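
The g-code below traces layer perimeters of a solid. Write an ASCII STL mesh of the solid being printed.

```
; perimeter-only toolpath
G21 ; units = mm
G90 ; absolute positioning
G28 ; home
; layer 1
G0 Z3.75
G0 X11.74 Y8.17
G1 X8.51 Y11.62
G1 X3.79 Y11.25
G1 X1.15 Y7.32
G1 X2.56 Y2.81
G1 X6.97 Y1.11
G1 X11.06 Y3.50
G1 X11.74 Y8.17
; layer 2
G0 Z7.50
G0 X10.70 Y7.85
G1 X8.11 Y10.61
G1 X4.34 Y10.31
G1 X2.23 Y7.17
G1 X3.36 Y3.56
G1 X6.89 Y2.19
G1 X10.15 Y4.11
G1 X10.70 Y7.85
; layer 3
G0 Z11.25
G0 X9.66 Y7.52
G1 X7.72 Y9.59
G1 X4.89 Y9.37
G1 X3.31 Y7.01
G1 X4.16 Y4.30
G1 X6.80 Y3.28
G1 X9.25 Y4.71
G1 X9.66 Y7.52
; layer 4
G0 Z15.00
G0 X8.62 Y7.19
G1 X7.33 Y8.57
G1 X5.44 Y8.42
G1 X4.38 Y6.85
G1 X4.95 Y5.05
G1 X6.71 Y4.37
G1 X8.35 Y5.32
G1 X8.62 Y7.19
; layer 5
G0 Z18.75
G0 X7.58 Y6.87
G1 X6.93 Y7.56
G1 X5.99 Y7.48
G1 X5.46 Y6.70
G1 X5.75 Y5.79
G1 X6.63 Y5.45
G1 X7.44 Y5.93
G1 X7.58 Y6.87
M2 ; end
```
solid part
  facet normal 0.0000 0.0000 -1.0000
    outer loop
      vertex 3.24 12.19 0.00
      vertex 8.90 12.64 0.00
      vertex 12.78 8.50 0.00
    endloop
  endfacet
  facet normal 0.0000 0.0000 -1.0000
    outer loop
      vertex 0.07 7.48 0.00
      vertex 3.24 12.19 0.00
      vertex 12.78 8.50 0.00
    endloop
  endfacet
  facet normal 0.0000 0.0000 -1.0000
    outer loop
      vertex 1.77 2.07 0.00
      vertex 0.07 7.48 0.00
      vertex 12.78 8.50 0.00
    endloop
  endfacet
  facet normal 0.0000 0.0000 -1.0000
    outer loop
      vertex 7.06 0.02 0.00
      vertex 1.77 2.07 0.00
      vertex 12.78 8.50 0.00
    endloop
  endfacet
  facet normal 0.0000 0.0000 -1.0000
    outer loop
      vertex 11.96 2.89 0.00
      vertex 7.06 0.02 0.00
      vertex 12.78 8.50 0.00
    endloop
  endfacet
  facet normal 0.7058 0.6615 0.2534
    outer loop
      vertex 12.78 8.50 0.00
      vertex 8.90 12.64 0.00
      vertex 6.54 6.54 22.50
    endloop
  endfacet
  facet normal -0.0767 0.9643 0.2534
    outer loop
      vertex 8.90 12.64 0.00
      vertex 3.24 12.19 0.00
      vertex 6.54 6.54 22.50
    endloop
  endfacet
  facet normal -0.8025 0.5401 0.2533
    outer loop
      vertex 3.24 12.19 0.00
      vertex 0.07 7.48 0.00
      vertex 6.54 6.54 22.50
    endloop
  endfacet
  facet normal -0.9229 -0.2900 0.2533
    outer loop
      vertex 0.07 7.48 0.00
      vertex 1.77 2.07 0.00
      vertex 6.54 6.54 22.50
    endloop
  endfacet
  facet normal -0.3496 -0.9020 0.2533
    outer loop
      vertex 1.77 2.07 0.00
      vertex 7.06 0.02 0.00
      vertex 6.54 6.54 22.50
    endloop
  endfacet
  facet normal 0.4889 -0.8348 0.2532
    outer loop
      vertex 7.06 0.02 0.00
      vertex 11.96 2.89 0.00
      vertex 6.54 6.54 22.50
    endloop
  endfacet
  facet normal 0.9572 -0.1399 0.2533
    outer loop
      vertex 11.96 2.89 0.00
      vertex 12.78 8.50 0.00
      vertex 6.54 6.54 22.50
    endloop
  endfacet
endsolid part

The G0 Z moves step by Δz≈3.75 mm. The G1 loops shrink linearly with z, so the solid tapers from its base footprint up to z≈22.5. Closing with a flat bottom cap and the tapered top and triangulating gives 12 facets — a regular 7-sided pyramid, base circumscribed radius ≈ 6.54 mm, apex at z ≈ 22.5 mm.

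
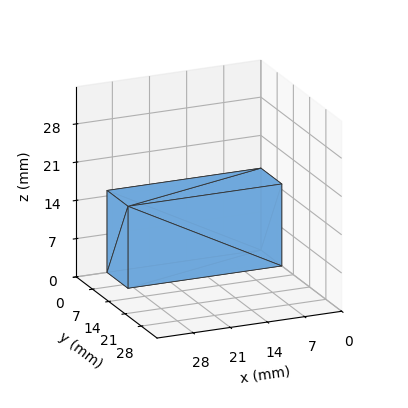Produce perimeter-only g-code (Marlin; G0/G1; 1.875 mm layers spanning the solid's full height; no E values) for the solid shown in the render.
Reading the render: the shape is a rectangular box, roughly 29 × 9 mm footprint and 15 mm tall (dimensions read to the nearest mm from the axis ticks). For the g-code, the solid's height is divided into equal slices at the stated Δz and each level perimeter traced with G1 moves after a G0 lift.

; perimeter-only toolpath
G21 ; units = mm
G90 ; absolute positioning
G28 ; home
; layer 1
G0 Z1.875
G0 X0.000 Y0.000
G1 X29.000 Y0.000
G1 X29.000 Y9.000
G1 X0.000 Y9.000
G1 X0.000 Y0.000
; layer 2
G0 Z3.750
G0 X0.000 Y0.000
G1 X29.000 Y0.000
G1 X29.000 Y9.000
G1 X0.000 Y9.000
G1 X0.000 Y0.000
; layer 3
G0 Z5.625
G0 X0.000 Y0.000
G1 X29.000 Y0.000
G1 X29.000 Y9.000
G1 X0.000 Y9.000
G1 X0.000 Y0.000
; layer 4
G0 Z7.500
G0 X0.000 Y0.000
G1 X29.000 Y0.000
G1 X29.000 Y9.000
G1 X0.000 Y9.000
G1 X0.000 Y0.000
; layer 5
G0 Z9.375
G0 X0.000 Y0.000
G1 X29.000 Y0.000
G1 X29.000 Y9.000
G1 X0.000 Y9.000
G1 X0.000 Y0.000
; layer 6
G0 Z11.250
G0 X0.000 Y0.000
G1 X29.000 Y0.000
G1 X29.000 Y9.000
G1 X0.000 Y9.000
G1 X0.000 Y0.000
; layer 7
G0 Z13.125
G0 X0.000 Y0.000
G1 X29.000 Y0.000
G1 X29.000 Y9.000
G1 X0.000 Y9.000
G1 X0.000 Y0.000
; layer 8
G0 Z15.000
G0 X0.000 Y0.000
G1 X29.000 Y0.000
G1 X29.000 Y9.000
G1 X0.000 Y9.000
G1 X0.000 Y0.000
M2 ; end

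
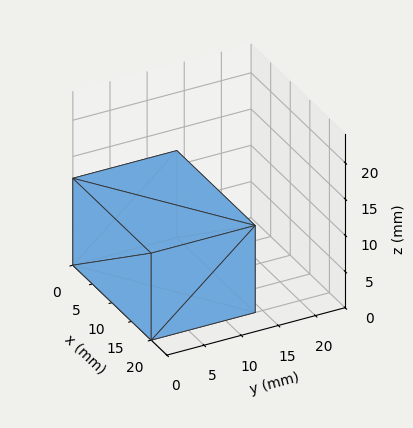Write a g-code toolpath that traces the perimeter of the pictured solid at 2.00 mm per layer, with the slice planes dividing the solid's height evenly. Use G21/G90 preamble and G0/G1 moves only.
Reading the render: the shape is a rectangular box, roughly 20 × 14 mm footprint and 12 mm tall (dimensions read to the nearest mm from the axis ticks). For the g-code, the solid's height is divided into equal slices at the stated Δz and each level perimeter traced with G1 moves after a G0 lift.

; perimeter-only toolpath
G21 ; units = mm
G90 ; absolute positioning
G28 ; home
; layer 1
G0 Z2.00
G0 X0.00 Y0.00
G1 X20.00 Y0.00
G1 X20.00 Y14.00
G1 X0.00 Y14.00
G1 X0.00 Y0.00
; layer 2
G0 Z4.00
G0 X0.00 Y0.00
G1 X20.00 Y0.00
G1 X20.00 Y14.00
G1 X0.00 Y14.00
G1 X0.00 Y0.00
; layer 3
G0 Z6.00
G0 X0.00 Y0.00
G1 X20.00 Y0.00
G1 X20.00 Y14.00
G1 X0.00 Y14.00
G1 X0.00 Y0.00
; layer 4
G0 Z8.00
G0 X0.00 Y0.00
G1 X20.00 Y0.00
G1 X20.00 Y14.00
G1 X0.00 Y14.00
G1 X0.00 Y0.00
; layer 5
G0 Z10.00
G0 X0.00 Y0.00
G1 X20.00 Y0.00
G1 X20.00 Y14.00
G1 X0.00 Y14.00
G1 X0.00 Y0.00
; layer 6
G0 Z12.00
G0 X0.00 Y0.00
G1 X20.00 Y0.00
G1 X20.00 Y14.00
G1 X0.00 Y14.00
G1 X0.00 Y0.00
M2 ; end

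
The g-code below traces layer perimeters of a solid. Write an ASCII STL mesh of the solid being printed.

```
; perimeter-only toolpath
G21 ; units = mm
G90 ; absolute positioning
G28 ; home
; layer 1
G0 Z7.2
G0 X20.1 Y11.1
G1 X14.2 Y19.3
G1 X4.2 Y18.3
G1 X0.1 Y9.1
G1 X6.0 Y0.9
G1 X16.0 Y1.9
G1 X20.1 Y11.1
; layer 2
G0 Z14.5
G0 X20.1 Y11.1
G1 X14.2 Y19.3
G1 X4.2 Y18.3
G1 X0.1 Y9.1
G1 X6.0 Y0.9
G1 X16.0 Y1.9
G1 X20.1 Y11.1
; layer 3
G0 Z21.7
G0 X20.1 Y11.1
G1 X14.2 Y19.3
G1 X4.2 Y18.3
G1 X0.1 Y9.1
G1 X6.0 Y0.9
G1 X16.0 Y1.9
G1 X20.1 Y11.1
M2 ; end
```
solid part
  facet normal 0.0000 0.0000 -1.0000
    outer loop
      vertex 4.2 18.3 0.0
      vertex 14.2 19.3 0.0
      vertex 20.1 11.1 0.0
    endloop
  endfacet
  facet normal 0.0000 0.0000 -1.0000
    outer loop
      vertex 0.1 9.1 0.0
      vertex 4.2 18.3 0.0
      vertex 20.1 11.1 0.0
    endloop
  endfacet
  facet normal 0.0000 0.0000 -1.0000
    outer loop
      vertex 6.0 0.9 0.0
      vertex 0.1 9.1 0.0
      vertex 20.1 11.1 0.0
    endloop
  endfacet
  facet normal 0.0000 0.0000 -1.0000
    outer loop
      vertex 16.0 1.9 0.0
      vertex 6.0 0.9 0.0
      vertex 20.1 11.1 0.0
    endloop
  endfacet
  facet normal 0.0000 0.0000 1.0000
    outer loop
      vertex 20.1 11.1 21.7
      vertex 14.2 19.3 21.7
      vertex 4.2 18.3 21.7
    endloop
  endfacet
  facet normal 0.0000 0.0000 1.0000
    outer loop
      vertex 20.1 11.1 21.7
      vertex 4.2 18.3 21.7
      vertex 0.1 9.1 21.7
    endloop
  endfacet
  facet normal 0.0000 0.0000 1.0000
    outer loop
      vertex 20.1 11.1 21.7
      vertex 0.1 9.1 21.7
      vertex 6.0 0.9 21.7
    endloop
  endfacet
  facet normal 0.0000 0.0000 1.0000
    outer loop
      vertex 20.1 11.1 21.7
      vertex 6.0 0.9 21.7
      vertex 16.0 1.9 21.7
    endloop
  endfacet
  facet normal 0.8117 0.5840 0.0000
    outer loop
      vertex 20.1 11.1 0.0
      vertex 14.2 19.3 0.0
      vertex 14.2 19.3 21.7
    endloop
  endfacet
  facet normal 0.8117 0.5840 0.0000
    outer loop
      vertex 20.1 11.1 0.0
      vertex 14.2 19.3 21.7
      vertex 20.1 11.1 21.7
    endloop
  endfacet
  facet normal -0.0995 0.9950 0.0000
    outer loop
      vertex 14.2 19.3 0.0
      vertex 4.2 18.3 0.0
      vertex 4.2 18.3 21.7
    endloop
  endfacet
  facet normal -0.0995 0.9950 0.0000
    outer loop
      vertex 14.2 19.3 0.0
      vertex 4.2 18.3 21.7
      vertex 14.2 19.3 21.7
    endloop
  endfacet
  facet normal -0.9134 0.4071 0.0000
    outer loop
      vertex 4.2 18.3 0.0
      vertex 0.1 9.1 0.0
      vertex 0.1 9.1 21.7
    endloop
  endfacet
  facet normal -0.9134 0.4071 0.0000
    outer loop
      vertex 4.2 18.3 0.0
      vertex 0.1 9.1 21.7
      vertex 4.2 18.3 21.7
    endloop
  endfacet
  facet normal -0.8117 -0.5840 0.0000
    outer loop
      vertex 0.1 9.1 0.0
      vertex 6.0 0.9 0.0
      vertex 6.0 0.9 21.7
    endloop
  endfacet
  facet normal -0.8117 -0.5840 0.0000
    outer loop
      vertex 0.1 9.1 0.0
      vertex 6.0 0.9 21.7
      vertex 0.1 9.1 21.7
    endloop
  endfacet
  facet normal 0.0995 -0.9950 0.0000
    outer loop
      vertex 6.0 0.9 0.0
      vertex 16.0 1.9 0.0
      vertex 16.0 1.9 21.7
    endloop
  endfacet
  facet normal 0.0995 -0.9950 0.0000
    outer loop
      vertex 6.0 0.9 0.0
      vertex 16.0 1.9 21.7
      vertex 6.0 0.9 21.7
    endloop
  endfacet
  facet normal 0.9134 -0.4071 0.0000
    outer loop
      vertex 16.0 1.9 0.0
      vertex 20.1 11.1 0.0
      vertex 20.1 11.1 21.7
    endloop
  endfacet
  facet normal 0.9134 -0.4071 0.0000
    outer loop
      vertex 16.0 1.9 0.0
      vertex 20.1 11.1 21.7
      vertex 16.0 1.9 21.7
    endloop
  endfacet
endsolid part

The G0 Z moves step by Δz≈7.2 mm. Every layer's G1 loop is the same polygon, so the solid is a straight extrusion of it from z=0 to z≈21.7. Closing with flat bottom and top caps and triangulating gives 20 facets — a regular 6-sided prism (a cylinder approximated with 6 flat sides), circumscribed radius ≈ 10.1 mm, height ≈ 21.7 mm.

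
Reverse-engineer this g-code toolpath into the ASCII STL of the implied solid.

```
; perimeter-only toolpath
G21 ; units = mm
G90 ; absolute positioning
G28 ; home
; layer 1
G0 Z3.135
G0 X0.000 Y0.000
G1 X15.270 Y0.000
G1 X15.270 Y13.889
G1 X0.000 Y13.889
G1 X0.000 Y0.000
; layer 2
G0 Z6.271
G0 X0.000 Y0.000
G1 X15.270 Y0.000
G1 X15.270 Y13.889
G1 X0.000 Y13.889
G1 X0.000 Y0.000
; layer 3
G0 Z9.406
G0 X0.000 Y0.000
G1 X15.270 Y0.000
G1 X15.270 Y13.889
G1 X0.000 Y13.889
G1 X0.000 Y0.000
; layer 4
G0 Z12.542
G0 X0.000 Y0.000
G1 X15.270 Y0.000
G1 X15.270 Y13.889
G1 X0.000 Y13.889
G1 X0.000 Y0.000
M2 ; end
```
solid part
  facet normal 0.0000 0.0000 -1.0000
    outer loop
      vertex 15.270 13.889 0.000
      vertex 15.270 0.000 0.000
      vertex 0.000 0.000 0.000
    endloop
  endfacet
  facet normal 0.0000 0.0000 -1.0000
    outer loop
      vertex 0.000 13.889 0.000
      vertex 15.270 13.889 0.000
      vertex 0.000 0.000 0.000
    endloop
  endfacet
  facet normal 0.0000 0.0000 1.0000
    outer loop
      vertex 0.000 0.000 12.542
      vertex 15.270 0.000 12.542
      vertex 15.270 13.889 12.542
    endloop
  endfacet
  facet normal 0.0000 0.0000 1.0000
    outer loop
      vertex 0.000 0.000 12.542
      vertex 15.270 13.889 12.542
      vertex 0.000 13.889 12.542
    endloop
  endfacet
  facet normal 0.0000 -1.0000 0.0000
    outer loop
      vertex 0.000 0.000 0.000
      vertex 15.270 0.000 0.000
      vertex 15.270 0.000 12.542
    endloop
  endfacet
  facet normal 0.0000 -1.0000 0.0000
    outer loop
      vertex 0.000 0.000 0.000
      vertex 15.270 0.000 12.542
      vertex 0.000 0.000 12.542
    endloop
  endfacet
  facet normal 0.0000 1.0000 0.0000
    outer loop
      vertex 15.270 13.889 12.542
      vertex 15.270 13.889 0.000
      vertex 0.000 13.889 0.000
    endloop
  endfacet
  facet normal 0.0000 1.0000 0.0000
    outer loop
      vertex 0.000 13.889 12.542
      vertex 15.270 13.889 12.542
      vertex 0.000 13.889 0.000
    endloop
  endfacet
  facet normal -1.0000 0.0000 0.0000
    outer loop
      vertex 0.000 13.889 12.542
      vertex 0.000 13.889 0.000
      vertex 0.000 0.000 0.000
    endloop
  endfacet
  facet normal -1.0000 0.0000 0.0000
    outer loop
      vertex 0.000 0.000 12.542
      vertex 0.000 13.889 12.542
      vertex 0.000 0.000 0.000
    endloop
  endfacet
  facet normal 1.0000 0.0000 0.0000
    outer loop
      vertex 15.270 0.000 0.000
      vertex 15.270 13.889 0.000
      vertex 15.270 13.889 12.542
    endloop
  endfacet
  facet normal 1.0000 0.0000 0.0000
    outer loop
      vertex 15.270 0.000 0.000
      vertex 15.270 13.889 12.542
      vertex 15.270 0.000 12.542
    endloop
  endfacet
endsolid part

The G0 Z moves step by Δz≈3.135 mm. Every layer's G1 loop is the same polygon, so the solid is a straight extrusion of it from z=0 to z≈12.5. Closing with flat bottom and top caps and triangulating gives 12 facets — a rectangular box, roughly 15.3 × 13.9 mm footprint and 12.5 mm tall.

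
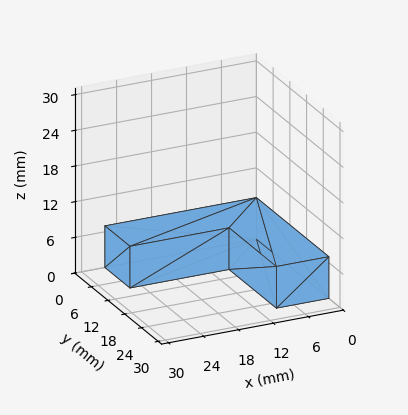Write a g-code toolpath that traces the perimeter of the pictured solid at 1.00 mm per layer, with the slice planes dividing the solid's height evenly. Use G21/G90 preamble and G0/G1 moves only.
Reading the render: the shape is an L-shaped prism: outer 26 × 26 mm, arm thicknesses ≈ 9 mm (horizontal) and 9 mm (vertical), extruded 7 mm in z (dimensions read to the nearest mm from the axis ticks). For the g-code, the solid's height is divided into equal slices at the stated Δz and each level perimeter traced with G1 moves after a G0 lift.

; perimeter-only toolpath
G21 ; units = mm
G90 ; absolute positioning
G28 ; home
; layer 1
G0 Z1.00
G0 X0.00 Y0.00
G1 X26.00 Y0.00
G1 X26.00 Y9.00
G1 X9.00 Y9.00
G1 X9.00 Y26.00
G1 X0.00 Y26.00
G1 X0.00 Y0.00
; layer 2
G0 Z2.00
G0 X0.00 Y0.00
G1 X26.00 Y0.00
G1 X26.00 Y9.00
G1 X9.00 Y9.00
G1 X9.00 Y26.00
G1 X0.00 Y26.00
G1 X0.00 Y0.00
; layer 3
G0 Z3.00
G0 X0.00 Y0.00
G1 X26.00 Y0.00
G1 X26.00 Y9.00
G1 X9.00 Y9.00
G1 X9.00 Y26.00
G1 X0.00 Y26.00
G1 X0.00 Y0.00
; layer 4
G0 Z4.00
G0 X0.00 Y0.00
G1 X26.00 Y0.00
G1 X26.00 Y9.00
G1 X9.00 Y9.00
G1 X9.00 Y26.00
G1 X0.00 Y26.00
G1 X0.00 Y0.00
; layer 5
G0 Z5.00
G0 X0.00 Y0.00
G1 X26.00 Y0.00
G1 X26.00 Y9.00
G1 X9.00 Y9.00
G1 X9.00 Y26.00
G1 X0.00 Y26.00
G1 X0.00 Y0.00
; layer 6
G0 Z6.00
G0 X0.00 Y0.00
G1 X26.00 Y0.00
G1 X26.00 Y9.00
G1 X9.00 Y9.00
G1 X9.00 Y26.00
G1 X0.00 Y26.00
G1 X0.00 Y0.00
; layer 7
G0 Z7.00
G0 X0.00 Y0.00
G1 X26.00 Y0.00
G1 X26.00 Y9.00
G1 X9.00 Y9.00
G1 X9.00 Y26.00
G1 X0.00 Y26.00
G1 X0.00 Y0.00
M2 ; end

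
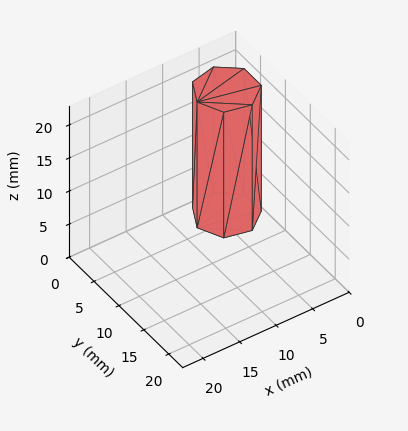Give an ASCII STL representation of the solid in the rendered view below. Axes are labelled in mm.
Reading the render: the shape is a regular 7-sided prism (a cylinder approximated with 7 flat sides), circumscribed radius ≈ 4 mm, height ≈ 19 mm (dimensions read to the nearest mm from the axis ticks). For the STL, each face is triangulated and given an outward normal.

solid part
  facet normal 0.0000 0.0000 -1.0000
    outer loop
      vertex 3.11 7.90 0.00
      vertex 6.49 7.13 0.00
      vertex 8.00 4.00 0.00
    endloop
  endfacet
  facet normal 0.0000 0.0000 -1.0000
    outer loop
      vertex 0.40 5.74 0.00
      vertex 3.11 7.90 0.00
      vertex 8.00 4.00 0.00
    endloop
  endfacet
  facet normal 0.0000 0.0000 -1.0000
    outer loop
      vertex 0.40 2.26 0.00
      vertex 0.40 5.74 0.00
      vertex 8.00 4.00 0.00
    endloop
  endfacet
  facet normal 0.0000 0.0000 -1.0000
    outer loop
      vertex 3.11 0.10 0.00
      vertex 0.40 2.26 0.00
      vertex 8.00 4.00 0.00
    endloop
  endfacet
  facet normal 0.0000 0.0000 -1.0000
    outer loop
      vertex 6.49 0.87 0.00
      vertex 3.11 0.10 0.00
      vertex 8.00 4.00 0.00
    endloop
  endfacet
  facet normal 0.0000 0.0000 1.0000
    outer loop
      vertex 8.00 4.00 19.00
      vertex 6.49 7.13 19.00
      vertex 3.11 7.90 19.00
    endloop
  endfacet
  facet normal 0.0000 0.0000 1.0000
    outer loop
      vertex 8.00 4.00 19.00
      vertex 3.11 7.90 19.00
      vertex 0.40 5.74 19.00
    endloop
  endfacet
  facet normal 0.0000 0.0000 1.0000
    outer loop
      vertex 8.00 4.00 19.00
      vertex 0.40 5.74 19.00
      vertex 0.40 2.26 19.00
    endloop
  endfacet
  facet normal 0.0000 0.0000 1.0000
    outer loop
      vertex 8.00 4.00 19.00
      vertex 0.40 2.26 19.00
      vertex 3.11 0.10 19.00
    endloop
  endfacet
  facet normal 0.0000 0.0000 1.0000
    outer loop
      vertex 8.00 4.00 19.00
      vertex 3.11 0.10 19.00
      vertex 6.49 0.87 19.00
    endloop
  endfacet
  facet normal 0.9007 0.4345 0.0000
    outer loop
      vertex 8.00 4.00 0.00
      vertex 6.49 7.13 0.00
      vertex 6.49 7.13 19.00
    endloop
  endfacet
  facet normal 0.9007 0.4345 0.0000
    outer loop
      vertex 8.00 4.00 0.00
      vertex 6.49 7.13 19.00
      vertex 8.00 4.00 19.00
    endloop
  endfacet
  facet normal 0.2221 0.9750 0.0000
    outer loop
      vertex 6.49 7.13 0.00
      vertex 3.11 7.90 0.00
      vertex 3.11 7.90 19.00
    endloop
  endfacet
  facet normal 0.2221 0.9750 0.0000
    outer loop
      vertex 6.49 7.13 0.00
      vertex 3.11 7.90 19.00
      vertex 6.49 7.13 19.00
    endloop
  endfacet
  facet normal -0.6233 0.7820 0.0000
    outer loop
      vertex 3.11 7.90 0.00
      vertex 0.40 5.74 0.00
      vertex 0.40 5.74 19.00
    endloop
  endfacet
  facet normal -0.6233 0.7820 0.0000
    outer loop
      vertex 3.11 7.90 0.00
      vertex 0.40 5.74 19.00
      vertex 3.11 7.90 19.00
    endloop
  endfacet
  facet normal -1.0000 0.0000 0.0000
    outer loop
      vertex 0.40 5.74 0.00
      vertex 0.40 2.26 0.00
      vertex 0.40 2.26 19.00
    endloop
  endfacet
  facet normal -1.0000 0.0000 0.0000
    outer loop
      vertex 0.40 5.74 0.00
      vertex 0.40 2.26 19.00
      vertex 0.40 5.74 19.00
    endloop
  endfacet
  facet normal -0.6233 -0.7820 0.0000
    outer loop
      vertex 0.40 2.26 0.00
      vertex 3.11 0.10 0.00
      vertex 3.11 0.10 19.00
    endloop
  endfacet
  facet normal -0.6233 -0.7820 0.0000
    outer loop
      vertex 0.40 2.26 0.00
      vertex 3.11 0.10 19.00
      vertex 0.40 2.26 19.00
    endloop
  endfacet
  facet normal 0.2221 -0.9750 0.0000
    outer loop
      vertex 3.11 0.10 0.00
      vertex 6.49 0.87 0.00
      vertex 6.49 0.87 19.00
    endloop
  endfacet
  facet normal 0.2221 -0.9750 0.0000
    outer loop
      vertex 3.11 0.10 0.00
      vertex 6.49 0.87 19.00
      vertex 3.11 0.10 19.00
    endloop
  endfacet
  facet normal 0.9007 -0.4345 0.0000
    outer loop
      vertex 6.49 0.87 0.00
      vertex 8.00 4.00 0.00
      vertex 8.00 4.00 19.00
    endloop
  endfacet
  facet normal 0.9007 -0.4345 0.0000
    outer loop
      vertex 6.49 0.87 0.00
      vertex 8.00 4.00 19.00
      vertex 6.49 0.87 19.00
    endloop
  endfacet
endsolid part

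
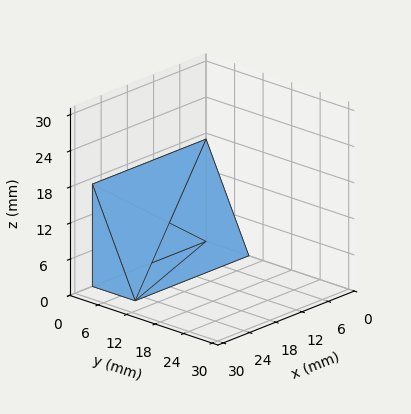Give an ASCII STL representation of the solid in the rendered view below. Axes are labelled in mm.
Reading the render: the shape is a wedge (ramp): 26 × 9 mm base, rising to 17 mm along the y=0 edge and sloping linearly to z=0 at y=9 (dimensions read to the nearest mm from the axis ticks). For the STL, each face is triangulated and given an outward normal.

solid part
  facet normal 0.0000 0.0000 -1.0000
    outer loop
      vertex 26.000 9.000 0.000
      vertex 26.000 0.000 0.000
      vertex 0.000 0.000 0.000
    endloop
  endfacet
  facet normal 0.0000 0.0000 -1.0000
    outer loop
      vertex 0.000 9.000 0.000
      vertex 26.000 9.000 0.000
      vertex 0.000 0.000 0.000
    endloop
  endfacet
  facet normal 0.0000 -1.0000 0.0000
    outer loop
      vertex 0.000 0.000 0.000
      vertex 26.000 0.000 0.000
      vertex 26.000 0.000 17.000
    endloop
  endfacet
  facet normal 0.0000 -1.0000 0.0000
    outer loop
      vertex 0.000 0.000 0.000
      vertex 26.000 0.000 17.000
      vertex 0.000 0.000 17.000
    endloop
  endfacet
  facet normal 0.0000 0.8838 0.4679
    outer loop
      vertex 0.000 0.000 17.000
      vertex 26.000 0.000 17.000
      vertex 26.000 9.000 0.000
    endloop
  endfacet
  facet normal 0.0000 0.8838 0.4679
    outer loop
      vertex 0.000 0.000 17.000
      vertex 26.000 9.000 0.000
      vertex 0.000 9.000 0.000
    endloop
  endfacet
  facet normal -1.0000 0.0000 0.0000
    outer loop
      vertex 0.000 0.000 17.000
      vertex 0.000 9.000 0.000
      vertex 0.000 0.000 0.000
    endloop
  endfacet
  facet normal 1.0000 0.0000 0.0000
    outer loop
      vertex 26.000 0.000 0.000
      vertex 26.000 9.000 0.000
      vertex 26.000 0.000 17.000
    endloop
  endfacet
endsolid part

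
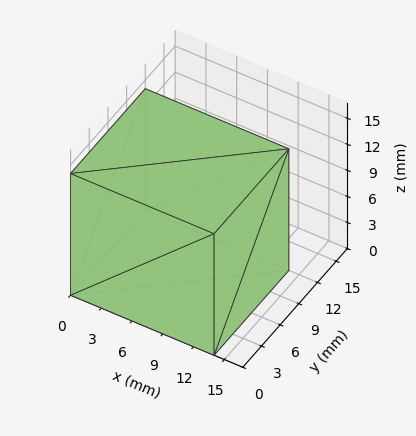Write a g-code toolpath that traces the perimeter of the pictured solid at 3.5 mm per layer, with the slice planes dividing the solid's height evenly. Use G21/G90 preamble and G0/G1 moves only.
Reading the render: the shape is a rectangular box, roughly 14 × 12 mm footprint and 14 mm tall (dimensions read to the nearest mm from the axis ticks). For the g-code, the solid's height is divided into equal slices at the stated Δz and each level perimeter traced with G1 moves after a G0 lift.

; perimeter-only toolpath
G21 ; units = mm
G90 ; absolute positioning
G28 ; home
; layer 1
G0 Z3.5
G0 X0.0 Y0.0
G1 X14.0 Y0.0
G1 X14.0 Y12.0
G1 X0.0 Y12.0
G1 X0.0 Y0.0
; layer 2
G0 Z7.0
G0 X0.0 Y0.0
G1 X14.0 Y0.0
G1 X14.0 Y12.0
G1 X0.0 Y12.0
G1 X0.0 Y0.0
; layer 3
G0 Z10.5
G0 X0.0 Y0.0
G1 X14.0 Y0.0
G1 X14.0 Y12.0
G1 X0.0 Y12.0
G1 X0.0 Y0.0
; layer 4
G0 Z14.0
G0 X0.0 Y0.0
G1 X14.0 Y0.0
G1 X14.0 Y12.0
G1 X0.0 Y12.0
G1 X0.0 Y0.0
M2 ; end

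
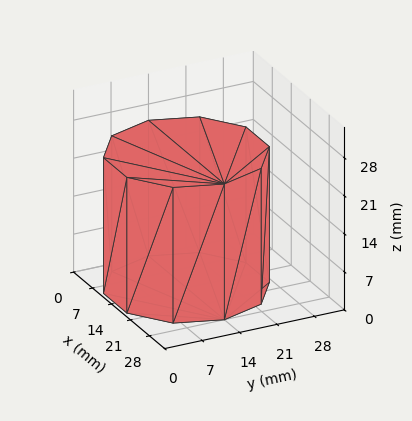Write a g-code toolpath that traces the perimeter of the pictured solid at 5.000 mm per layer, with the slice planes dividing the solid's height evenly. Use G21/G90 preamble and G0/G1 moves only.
Reading the render: the shape is a regular 10-sided prism (a cylinder approximated with 10 flat sides), circumscribed radius ≈ 14 mm, height ≈ 25 mm (dimensions read to the nearest mm from the axis ticks). For the g-code, the solid's height is divided into equal slices at the stated Δz and each level perimeter traced with G1 moves after a G0 lift.

; perimeter-only toolpath
G21 ; units = mm
G90 ; absolute positioning
G28 ; home
; layer 1
G0 Z5.000
G0 X28.000 Y14.000
G1 X25.326 Y22.229
G1 X18.326 Y27.315
G1 X9.674 Y27.315
G1 X2.674 Y22.229
G1 X0.000 Y14.000
G1 X2.674 Y5.771
G1 X9.674 Y0.685
G1 X18.326 Y0.685
G1 X25.326 Y5.771
G1 X28.000 Y14.000
; layer 2
G0 Z10.000
G0 X28.000 Y14.000
G1 X25.326 Y22.229
G1 X18.326 Y27.315
G1 X9.674 Y27.315
G1 X2.674 Y22.229
G1 X0.000 Y14.000
G1 X2.674 Y5.771
G1 X9.674 Y0.685
G1 X18.326 Y0.685
G1 X25.326 Y5.771
G1 X28.000 Y14.000
; layer 3
G0 Z15.000
G0 X28.000 Y14.000
G1 X25.326 Y22.229
G1 X18.326 Y27.315
G1 X9.674 Y27.315
G1 X2.674 Y22.229
G1 X0.000 Y14.000
G1 X2.674 Y5.771
G1 X9.674 Y0.685
G1 X18.326 Y0.685
G1 X25.326 Y5.771
G1 X28.000 Y14.000
; layer 4
G0 Z20.000
G0 X28.000 Y14.000
G1 X25.326 Y22.229
G1 X18.326 Y27.315
G1 X9.674 Y27.315
G1 X2.674 Y22.229
G1 X0.000 Y14.000
G1 X2.674 Y5.771
G1 X9.674 Y0.685
G1 X18.326 Y0.685
G1 X25.326 Y5.771
G1 X28.000 Y14.000
; layer 5
G0 Z25.000
G0 X28.000 Y14.000
G1 X25.326 Y22.229
G1 X18.326 Y27.315
G1 X9.674 Y27.315
G1 X2.674 Y22.229
G1 X0.000 Y14.000
G1 X2.674 Y5.771
G1 X9.674 Y0.685
G1 X18.326 Y0.685
G1 X25.326 Y5.771
G1 X28.000 Y14.000
M2 ; end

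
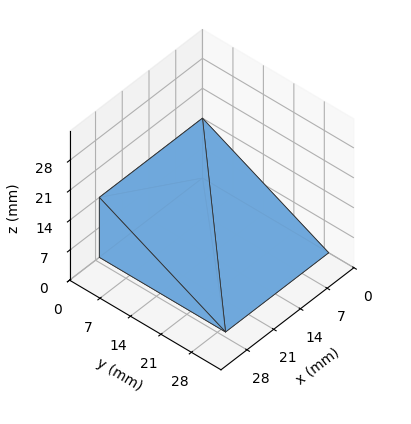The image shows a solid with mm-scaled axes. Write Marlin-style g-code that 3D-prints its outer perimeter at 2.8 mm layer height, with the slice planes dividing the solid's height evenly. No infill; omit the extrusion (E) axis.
Reading the render: the shape is a wedge (ramp): 27 × 29 mm base, rising to 14 mm along the y=0 edge and sloping linearly to z=0 at y=29 (dimensions read to the nearest mm from the axis ticks). For the g-code, the solid's height is divided into equal slices at the stated Δz and each level perimeter traced with G1 moves after a G0 lift.

; perimeter-only toolpath
G21 ; units = mm
G90 ; absolute positioning
G28 ; home
; layer 1
G0 Z2.8
G0 X0.0 Y0.0
G1 X27.0 Y0.0
G1 X27.0 Y23.2
G1 X0.0 Y23.2
G1 X0.0 Y0.0
; layer 2
G0 Z5.6
G0 X0.0 Y0.0
G1 X27.0 Y0.0
G1 X27.0 Y17.4
G1 X0.0 Y17.4
G1 X0.0 Y0.0
; layer 3
G0 Z8.4
G0 X0.0 Y0.0
G1 X27.0 Y0.0
G1 X27.0 Y11.6
G1 X0.0 Y11.6
G1 X0.0 Y0.0
; layer 4
G0 Z11.2
G0 X0.0 Y0.0
G1 X27.0 Y0.0
G1 X27.0 Y5.8
G1 X0.0 Y5.8
G1 X0.0 Y0.0
M2 ; end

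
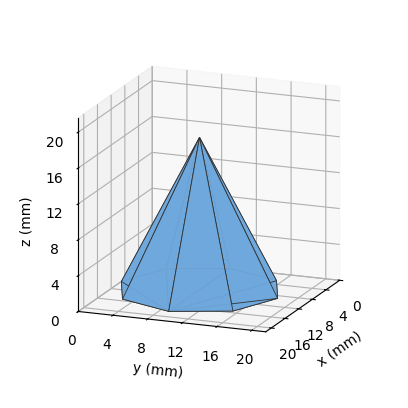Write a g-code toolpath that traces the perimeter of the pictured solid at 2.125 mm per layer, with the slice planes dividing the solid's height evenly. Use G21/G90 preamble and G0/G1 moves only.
Reading the render: the shape is a regular 8-sided pyramid, base circumscribed radius ≈ 9 mm, apex at z ≈ 17 mm (dimensions read to the nearest mm from the axis ticks). For the g-code, the solid's height is divided into equal slices at the stated Δz and each level perimeter traced with G1 moves after a G0 lift.

; perimeter-only toolpath
G21 ; units = mm
G90 ; absolute positioning
G28 ; home
; layer 1
G0 Z2.125
G0 X16.875 Y9.000
G1 X14.569 Y14.569
G1 X9.000 Y16.875
G1 X3.432 Y14.569
G1 X1.125 Y9.000
G1 X3.432 Y3.432
G1 X9.000 Y1.125
G1 X14.569 Y3.432
G1 X16.875 Y9.000
; layer 2
G0 Z4.250
G0 X15.750 Y9.000
G1 X13.773 Y13.773
G1 X9.000 Y15.750
G1 X4.227 Y13.773
G1 X2.250 Y9.000
G1 X4.227 Y4.227
G1 X9.000 Y2.250
G1 X13.773 Y4.227
G1 X15.750 Y9.000
; layer 3
G0 Z6.375
G0 X14.625 Y9.000
G1 X12.978 Y12.978
G1 X9.000 Y14.625
G1 X5.022 Y12.978
G1 X3.375 Y9.000
G1 X5.022 Y5.022
G1 X9.000 Y3.375
G1 X12.978 Y5.022
G1 X14.625 Y9.000
; layer 4
G0 Z8.500
G0 X13.500 Y9.000
G1 X12.182 Y12.182
G1 X9.000 Y13.500
G1 X5.818 Y12.182
G1 X4.500 Y9.000
G1 X5.818 Y5.818
G1 X9.000 Y4.500
G1 X12.182 Y5.818
G1 X13.500 Y9.000
; layer 5
G0 Z10.625
G0 X12.375 Y9.000
G1 X11.386 Y11.386
G1 X9.000 Y12.375
G1 X6.614 Y11.386
G1 X5.625 Y9.000
G1 X6.614 Y6.614
G1 X9.000 Y5.625
G1 X11.386 Y6.614
G1 X12.375 Y9.000
; layer 6
G0 Z12.750
G0 X11.250 Y9.000
G1 X10.591 Y10.591
G1 X9.000 Y11.250
G1 X7.409 Y10.591
G1 X6.750 Y9.000
G1 X7.409 Y7.409
G1 X9.000 Y6.750
G1 X10.591 Y7.409
G1 X11.250 Y9.000
; layer 7
G0 Z14.875
G0 X10.125 Y9.000
G1 X9.796 Y9.796
G1 X9.000 Y10.125
G1 X8.204 Y9.796
G1 X7.875 Y9.000
G1 X8.204 Y8.204
G1 X9.000 Y7.875
G1 X9.796 Y8.204
G1 X10.125 Y9.000
M2 ; end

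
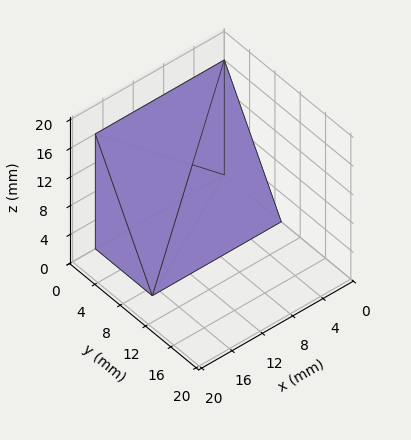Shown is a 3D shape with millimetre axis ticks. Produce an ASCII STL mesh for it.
Reading the render: the shape is a wedge (ramp): 17 × 9 mm base, rising to 16 mm along the y=0 edge and sloping linearly to z=0 at y=9 (dimensions read to the nearest mm from the axis ticks). For the STL, each face is triangulated and given an outward normal.

solid part
  facet normal 0.0000 0.0000 -1.0000
    outer loop
      vertex 17.00 9.00 0.00
      vertex 17.00 0.00 0.00
      vertex 0.00 0.00 0.00
    endloop
  endfacet
  facet normal 0.0000 0.0000 -1.0000
    outer loop
      vertex 0.00 9.00 0.00
      vertex 17.00 9.00 0.00
      vertex 0.00 0.00 0.00
    endloop
  endfacet
  facet normal 0.0000 -1.0000 0.0000
    outer loop
      vertex 0.00 0.00 0.00
      vertex 17.00 0.00 0.00
      vertex 17.00 0.00 16.00
    endloop
  endfacet
  facet normal 0.0000 -1.0000 0.0000
    outer loop
      vertex 0.00 0.00 0.00
      vertex 17.00 0.00 16.00
      vertex 0.00 0.00 16.00
    endloop
  endfacet
  facet normal 0.0000 0.8716 0.4903
    outer loop
      vertex 0.00 0.00 16.00
      vertex 17.00 0.00 16.00
      vertex 17.00 9.00 0.00
    endloop
  endfacet
  facet normal 0.0000 0.8716 0.4903
    outer loop
      vertex 0.00 0.00 16.00
      vertex 17.00 9.00 0.00
      vertex 0.00 9.00 0.00
    endloop
  endfacet
  facet normal -1.0000 0.0000 0.0000
    outer loop
      vertex 0.00 0.00 16.00
      vertex 0.00 9.00 0.00
      vertex 0.00 0.00 0.00
    endloop
  endfacet
  facet normal 1.0000 0.0000 0.0000
    outer loop
      vertex 17.00 0.00 0.00
      vertex 17.00 9.00 0.00
      vertex 17.00 0.00 16.00
    endloop
  endfacet
endsolid part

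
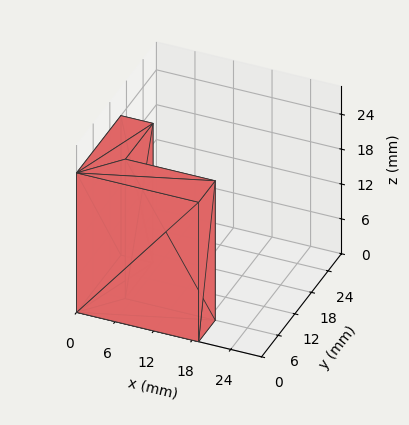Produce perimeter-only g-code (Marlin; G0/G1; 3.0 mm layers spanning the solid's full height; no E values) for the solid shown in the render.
Reading the render: the shape is an L-shaped prism: outer 19 × 16 mm, arm thicknesses ≈ 6 mm (horizontal) and 5 mm (vertical), extruded 24 mm in z (dimensions read to the nearest mm from the axis ticks). For the g-code, the solid's height is divided into equal slices at the stated Δz and each level perimeter traced with G1 moves after a G0 lift.

; perimeter-only toolpath
G21 ; units = mm
G90 ; absolute positioning
G28 ; home
; layer 1
G0 Z3.0
G0 X0.0 Y0.0
G1 X19.0 Y0.0
G1 X19.0 Y6.0
G1 X5.0 Y6.0
G1 X5.0 Y16.0
G1 X0.0 Y16.0
G1 X0.0 Y0.0
; layer 2
G0 Z6.0
G0 X0.0 Y0.0
G1 X19.0 Y0.0
G1 X19.0 Y6.0
G1 X5.0 Y6.0
G1 X5.0 Y16.0
G1 X0.0 Y16.0
G1 X0.0 Y0.0
; layer 3
G0 Z9.0
G0 X0.0 Y0.0
G1 X19.0 Y0.0
G1 X19.0 Y6.0
G1 X5.0 Y6.0
G1 X5.0 Y16.0
G1 X0.0 Y16.0
G1 X0.0 Y0.0
; layer 4
G0 Z12.0
G0 X0.0 Y0.0
G1 X19.0 Y0.0
G1 X19.0 Y6.0
G1 X5.0 Y6.0
G1 X5.0 Y16.0
G1 X0.0 Y16.0
G1 X0.0 Y0.0
; layer 5
G0 Z15.0
G0 X0.0 Y0.0
G1 X19.0 Y0.0
G1 X19.0 Y6.0
G1 X5.0 Y6.0
G1 X5.0 Y16.0
G1 X0.0 Y16.0
G1 X0.0 Y0.0
; layer 6
G0 Z18.0
G0 X0.0 Y0.0
G1 X19.0 Y0.0
G1 X19.0 Y6.0
G1 X5.0 Y6.0
G1 X5.0 Y16.0
G1 X0.0 Y16.0
G1 X0.0 Y0.0
; layer 7
G0 Z21.0
G0 X0.0 Y0.0
G1 X19.0 Y0.0
G1 X19.0 Y6.0
G1 X5.0 Y6.0
G1 X5.0 Y16.0
G1 X0.0 Y16.0
G1 X0.0 Y0.0
; layer 8
G0 Z24.0
G0 X0.0 Y0.0
G1 X19.0 Y0.0
G1 X19.0 Y6.0
G1 X5.0 Y6.0
G1 X5.0 Y16.0
G1 X0.0 Y16.0
G1 X0.0 Y0.0
M2 ; end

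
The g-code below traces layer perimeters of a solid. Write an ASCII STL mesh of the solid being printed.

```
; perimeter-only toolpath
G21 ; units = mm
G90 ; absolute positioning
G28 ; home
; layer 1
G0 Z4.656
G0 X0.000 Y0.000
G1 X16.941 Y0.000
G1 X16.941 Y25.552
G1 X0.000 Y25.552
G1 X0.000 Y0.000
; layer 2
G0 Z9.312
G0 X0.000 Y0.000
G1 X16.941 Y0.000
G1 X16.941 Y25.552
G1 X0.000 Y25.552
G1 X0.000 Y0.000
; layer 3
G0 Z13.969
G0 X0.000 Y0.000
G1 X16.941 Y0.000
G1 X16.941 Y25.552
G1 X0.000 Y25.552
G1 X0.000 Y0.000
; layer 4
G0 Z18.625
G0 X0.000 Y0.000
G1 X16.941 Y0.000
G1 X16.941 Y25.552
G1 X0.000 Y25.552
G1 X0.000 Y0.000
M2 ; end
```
solid part
  facet normal 0.0000 0.0000 -1.0000
    outer loop
      vertex 16.941 25.552 0.000
      vertex 16.941 0.000 0.000
      vertex 0.000 0.000 0.000
    endloop
  endfacet
  facet normal 0.0000 0.0000 -1.0000
    outer loop
      vertex 0.000 25.552 0.000
      vertex 16.941 25.552 0.000
      vertex 0.000 0.000 0.000
    endloop
  endfacet
  facet normal 0.0000 0.0000 1.0000
    outer loop
      vertex 0.000 0.000 18.625
      vertex 16.941 0.000 18.625
      vertex 16.941 25.552 18.625
    endloop
  endfacet
  facet normal 0.0000 0.0000 1.0000
    outer loop
      vertex 0.000 0.000 18.625
      vertex 16.941 25.552 18.625
      vertex 0.000 25.552 18.625
    endloop
  endfacet
  facet normal 0.0000 -1.0000 0.0000
    outer loop
      vertex 0.000 0.000 0.000
      vertex 16.941 0.000 0.000
      vertex 16.941 0.000 18.625
    endloop
  endfacet
  facet normal 0.0000 -1.0000 0.0000
    outer loop
      vertex 0.000 0.000 0.000
      vertex 16.941 0.000 18.625
      vertex 0.000 0.000 18.625
    endloop
  endfacet
  facet normal 0.0000 1.0000 0.0000
    outer loop
      vertex 16.941 25.552 18.625
      vertex 16.941 25.552 0.000
      vertex 0.000 25.552 0.000
    endloop
  endfacet
  facet normal 0.0000 1.0000 0.0000
    outer loop
      vertex 0.000 25.552 18.625
      vertex 16.941 25.552 18.625
      vertex 0.000 25.552 0.000
    endloop
  endfacet
  facet normal -1.0000 0.0000 0.0000
    outer loop
      vertex 0.000 25.552 18.625
      vertex 0.000 25.552 0.000
      vertex 0.000 0.000 0.000
    endloop
  endfacet
  facet normal -1.0000 0.0000 0.0000
    outer loop
      vertex 0.000 0.000 18.625
      vertex 0.000 25.552 18.625
      vertex 0.000 0.000 0.000
    endloop
  endfacet
  facet normal 1.0000 0.0000 0.0000
    outer loop
      vertex 16.941 0.000 0.000
      vertex 16.941 25.552 0.000
      vertex 16.941 25.552 18.625
    endloop
  endfacet
  facet normal 1.0000 0.0000 0.0000
    outer loop
      vertex 16.941 0.000 0.000
      vertex 16.941 25.552 18.625
      vertex 16.941 0.000 18.625
    endloop
  endfacet
endsolid part

The G0 Z moves step by Δz≈4.656 mm. Every layer's G1 loop is the same polygon, so the solid is a straight extrusion of it from z=0 to z≈18.6. Closing with flat bottom and top caps and triangulating gives 12 facets — a rectangular box, roughly 16.9 × 25.6 mm footprint and 18.6 mm tall.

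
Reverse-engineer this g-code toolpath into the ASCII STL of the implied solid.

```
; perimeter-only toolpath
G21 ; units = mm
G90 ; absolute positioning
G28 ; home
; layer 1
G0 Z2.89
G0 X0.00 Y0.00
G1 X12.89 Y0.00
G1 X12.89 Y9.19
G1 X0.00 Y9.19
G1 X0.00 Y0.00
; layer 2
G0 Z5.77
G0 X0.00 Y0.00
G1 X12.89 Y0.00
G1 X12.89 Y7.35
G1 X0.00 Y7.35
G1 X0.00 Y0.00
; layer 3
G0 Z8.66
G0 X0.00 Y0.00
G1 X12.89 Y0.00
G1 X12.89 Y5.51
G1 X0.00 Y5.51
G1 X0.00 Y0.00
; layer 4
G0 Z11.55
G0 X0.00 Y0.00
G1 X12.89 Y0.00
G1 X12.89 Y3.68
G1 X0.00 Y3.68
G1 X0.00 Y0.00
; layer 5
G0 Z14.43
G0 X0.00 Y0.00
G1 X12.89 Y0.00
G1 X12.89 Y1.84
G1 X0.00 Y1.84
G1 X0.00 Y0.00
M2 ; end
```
solid part
  facet normal 0.0000 0.0000 -1.0000
    outer loop
      vertex 12.89 11.03 0.00
      vertex 12.89 0.00 0.00
      vertex 0.00 0.00 0.00
    endloop
  endfacet
  facet normal 0.0000 0.0000 -1.0000
    outer loop
      vertex 0.00 11.03 0.00
      vertex 12.89 11.03 0.00
      vertex 0.00 0.00 0.00
    endloop
  endfacet
  facet normal 0.0000 -1.0000 0.0000
    outer loop
      vertex 0.00 0.00 0.00
      vertex 12.89 0.00 0.00
      vertex 12.89 0.00 17.32
    endloop
  endfacet
  facet normal 0.0000 -1.0000 0.0000
    outer loop
      vertex 0.00 0.00 0.00
      vertex 12.89 0.00 17.32
      vertex 0.00 0.00 17.32
    endloop
  endfacet
  facet normal 0.0000 0.8435 0.5372
    outer loop
      vertex 0.00 0.00 17.32
      vertex 12.89 0.00 17.32
      vertex 12.89 11.03 0.00
    endloop
  endfacet
  facet normal 0.0000 0.8435 0.5372
    outer loop
      vertex 0.00 0.00 17.32
      vertex 12.89 11.03 0.00
      vertex 0.00 11.03 0.00
    endloop
  endfacet
  facet normal -1.0000 0.0000 0.0000
    outer loop
      vertex 0.00 0.00 17.32
      vertex 0.00 11.03 0.00
      vertex 0.00 0.00 0.00
    endloop
  endfacet
  facet normal 1.0000 0.0000 0.0000
    outer loop
      vertex 12.89 0.00 0.00
      vertex 12.89 11.03 0.00
      vertex 12.89 0.00 17.32
    endloop
  endfacet
endsolid part

The G0 Z moves step by Δz≈2.89 mm. The G1 loops shrink linearly with z, so the solid tapers from its base footprint up to z≈17.3. Closing with a flat bottom cap and the tapered top and triangulating gives 8 facets — a wedge (ramp): 12.9 × 11 mm base, rising to 17.3 mm along the y=0 edge and sloping linearly to z=0 at y=11.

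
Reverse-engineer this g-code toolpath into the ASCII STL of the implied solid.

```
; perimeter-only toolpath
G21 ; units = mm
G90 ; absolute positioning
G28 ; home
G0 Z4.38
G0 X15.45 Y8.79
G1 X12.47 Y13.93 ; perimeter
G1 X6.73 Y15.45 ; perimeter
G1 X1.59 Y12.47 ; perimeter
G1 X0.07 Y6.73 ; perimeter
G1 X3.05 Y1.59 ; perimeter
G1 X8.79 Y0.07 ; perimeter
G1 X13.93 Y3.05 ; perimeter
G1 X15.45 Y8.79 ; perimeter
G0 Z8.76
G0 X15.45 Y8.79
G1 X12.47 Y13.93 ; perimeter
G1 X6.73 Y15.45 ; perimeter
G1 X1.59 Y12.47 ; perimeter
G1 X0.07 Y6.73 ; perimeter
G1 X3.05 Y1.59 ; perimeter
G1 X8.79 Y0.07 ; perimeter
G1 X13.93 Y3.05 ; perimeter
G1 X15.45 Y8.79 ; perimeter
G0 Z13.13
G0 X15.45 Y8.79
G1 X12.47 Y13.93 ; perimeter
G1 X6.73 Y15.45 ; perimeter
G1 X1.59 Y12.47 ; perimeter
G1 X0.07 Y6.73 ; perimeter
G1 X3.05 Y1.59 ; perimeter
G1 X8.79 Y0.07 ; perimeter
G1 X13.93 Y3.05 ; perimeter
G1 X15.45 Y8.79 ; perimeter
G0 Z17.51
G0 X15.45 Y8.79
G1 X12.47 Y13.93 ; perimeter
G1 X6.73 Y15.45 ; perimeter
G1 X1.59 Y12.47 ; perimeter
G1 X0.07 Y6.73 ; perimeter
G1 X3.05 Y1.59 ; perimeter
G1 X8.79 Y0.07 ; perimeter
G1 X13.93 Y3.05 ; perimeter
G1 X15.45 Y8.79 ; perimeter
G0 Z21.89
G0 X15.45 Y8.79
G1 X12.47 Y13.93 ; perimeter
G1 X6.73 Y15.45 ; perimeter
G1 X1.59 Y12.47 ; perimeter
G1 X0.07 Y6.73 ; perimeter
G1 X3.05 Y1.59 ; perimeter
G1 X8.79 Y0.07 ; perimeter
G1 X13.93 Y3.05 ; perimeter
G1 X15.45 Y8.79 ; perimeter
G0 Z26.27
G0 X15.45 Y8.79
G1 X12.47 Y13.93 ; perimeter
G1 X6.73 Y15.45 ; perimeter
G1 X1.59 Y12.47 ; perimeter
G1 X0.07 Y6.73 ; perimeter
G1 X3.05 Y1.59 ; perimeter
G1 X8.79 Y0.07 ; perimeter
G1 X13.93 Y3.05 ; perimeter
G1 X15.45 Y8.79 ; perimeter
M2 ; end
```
solid part
  facet normal 0.0000 0.0000 -1.0000
    outer loop
      vertex 6.73 15.45 0.00
      vertex 12.47 13.93 0.00
      vertex 15.45 8.79 0.00
    endloop
  endfacet
  facet normal 0.0000 0.0000 -1.0000
    outer loop
      vertex 1.59 12.47 0.00
      vertex 6.73 15.45 0.00
      vertex 15.45 8.79 0.00
    endloop
  endfacet
  facet normal 0.0000 0.0000 -1.0000
    outer loop
      vertex 0.07 6.73 0.00
      vertex 1.59 12.47 0.00
      vertex 15.45 8.79 0.00
    endloop
  endfacet
  facet normal 0.0000 0.0000 -1.0000
    outer loop
      vertex 3.05 1.59 0.00
      vertex 0.07 6.73 0.00
      vertex 15.45 8.79 0.00
    endloop
  endfacet
  facet normal 0.0000 0.0000 -1.0000
    outer loop
      vertex 8.79 0.07 0.00
      vertex 3.05 1.59 0.00
      vertex 15.45 8.79 0.00
    endloop
  endfacet
  facet normal 0.0000 0.0000 -1.0000
    outer loop
      vertex 13.93 3.05 0.00
      vertex 8.79 0.07 0.00
      vertex 15.45 8.79 0.00
    endloop
  endfacet
  facet normal 0.0000 0.0000 1.0000
    outer loop
      vertex 15.45 8.79 26.27
      vertex 12.47 13.93 26.27
      vertex 6.73 15.45 26.27
    endloop
  endfacet
  facet normal 0.0000 0.0000 1.0000
    outer loop
      vertex 15.45 8.79 26.27
      vertex 6.73 15.45 26.27
      vertex 1.59 12.47 26.27
    endloop
  endfacet
  facet normal 0.0000 0.0000 1.0000
    outer loop
      vertex 15.45 8.79 26.27
      vertex 1.59 12.47 26.27
      vertex 0.07 6.73 26.27
    endloop
  endfacet
  facet normal 0.0000 0.0000 1.0000
    outer loop
      vertex 15.45 8.79 26.27
      vertex 0.07 6.73 26.27
      vertex 3.05 1.59 26.27
    endloop
  endfacet
  facet normal 0.0000 0.0000 1.0000
    outer loop
      vertex 15.45 8.79 26.27
      vertex 3.05 1.59 26.27
      vertex 8.79 0.07 26.27
    endloop
  endfacet
  facet normal 0.0000 0.0000 1.0000
    outer loop
      vertex 15.45 8.79 26.27
      vertex 8.79 0.07 26.27
      vertex 13.93 3.05 26.27
    endloop
  endfacet
  facet normal 0.8651 0.5016 0.0000
    outer loop
      vertex 15.45 8.79 0.00
      vertex 12.47 13.93 0.00
      vertex 12.47 13.93 26.27
    endloop
  endfacet
  facet normal 0.8651 0.5016 0.0000
    outer loop
      vertex 15.45 8.79 0.00
      vertex 12.47 13.93 26.27
      vertex 15.45 8.79 26.27
    endloop
  endfacet
  facet normal 0.2560 0.9667 0.0000
    outer loop
      vertex 12.47 13.93 0.00
      vertex 6.73 15.45 0.00
      vertex 6.73 15.45 26.27
    endloop
  endfacet
  facet normal 0.2560 0.9667 0.0000
    outer loop
      vertex 12.47 13.93 0.00
      vertex 6.73 15.45 26.27
      vertex 12.47 13.93 26.27
    endloop
  endfacet
  facet normal -0.5016 0.8651 0.0000
    outer loop
      vertex 6.73 15.45 0.00
      vertex 1.59 12.47 0.00
      vertex 1.59 12.47 26.27
    endloop
  endfacet
  facet normal -0.5016 0.8651 0.0000
    outer loop
      vertex 6.73 15.45 0.00
      vertex 1.59 12.47 26.27
      vertex 6.73 15.45 26.27
    endloop
  endfacet
  facet normal -0.9667 0.2560 0.0000
    outer loop
      vertex 1.59 12.47 0.00
      vertex 0.07 6.73 0.00
      vertex 0.07 6.73 26.27
    endloop
  endfacet
  facet normal -0.9667 0.2560 0.0000
    outer loop
      vertex 1.59 12.47 0.00
      vertex 0.07 6.73 26.27
      vertex 1.59 12.47 26.27
    endloop
  endfacet
  facet normal -0.8651 -0.5016 0.0000
    outer loop
      vertex 0.07 6.73 0.00
      vertex 3.05 1.59 0.00
      vertex 3.05 1.59 26.27
    endloop
  endfacet
  facet normal -0.8651 -0.5016 0.0000
    outer loop
      vertex 0.07 6.73 0.00
      vertex 3.05 1.59 26.27
      vertex 0.07 6.73 26.27
    endloop
  endfacet
  facet normal -0.2560 -0.9667 0.0000
    outer loop
      vertex 3.05 1.59 0.00
      vertex 8.79 0.07 0.00
      vertex 8.79 0.07 26.27
    endloop
  endfacet
  facet normal -0.2560 -0.9667 0.0000
    outer loop
      vertex 3.05 1.59 0.00
      vertex 8.79 0.07 26.27
      vertex 3.05 1.59 26.27
    endloop
  endfacet
  facet normal 0.5016 -0.8651 0.0000
    outer loop
      vertex 8.79 0.07 0.00
      vertex 13.93 3.05 0.00
      vertex 13.93 3.05 26.27
    endloop
  endfacet
  facet normal 0.5016 -0.8651 0.0000
    outer loop
      vertex 8.79 0.07 0.00
      vertex 13.93 3.05 26.27
      vertex 8.79 0.07 26.27
    endloop
  endfacet
  facet normal 0.9667 -0.2560 0.0000
    outer loop
      vertex 13.93 3.05 0.00
      vertex 15.45 8.79 0.00
      vertex 15.45 8.79 26.27
    endloop
  endfacet
  facet normal 0.9667 -0.2560 0.0000
    outer loop
      vertex 13.93 3.05 0.00
      vertex 15.45 8.79 26.27
      vertex 13.93 3.05 26.27
    endloop
  endfacet
endsolid part

The G0 Z moves step by Δz≈4.38 mm. Every layer's G1 loop is the same polygon, so the solid is a straight extrusion of it from z=0 to z≈26.3. Closing with flat bottom and top caps and triangulating gives 28 facets — a regular 8-sided prism (a cylinder approximated with 8 flat sides), circumscribed radius ≈ 7.76 mm, height ≈ 26.3 mm.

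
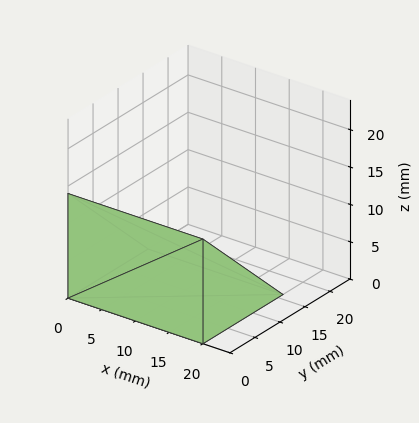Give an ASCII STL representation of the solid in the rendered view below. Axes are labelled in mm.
Reading the render: the shape is a wedge (ramp): 20 × 16 mm base, rising to 14 mm along the y=0 edge and sloping linearly to z=0 at y=16 (dimensions read to the nearest mm from the axis ticks). For the STL, each face is triangulated and given an outward normal.

solid part
  facet normal 0.0000 0.0000 -1.0000
    outer loop
      vertex 20.000 16.000 0.000
      vertex 20.000 0.000 0.000
      vertex 0.000 0.000 0.000
    endloop
  endfacet
  facet normal 0.0000 0.0000 -1.0000
    outer loop
      vertex 0.000 16.000 0.000
      vertex 20.000 16.000 0.000
      vertex 0.000 0.000 0.000
    endloop
  endfacet
  facet normal 0.0000 -1.0000 0.0000
    outer loop
      vertex 0.000 0.000 0.000
      vertex 20.000 0.000 0.000
      vertex 20.000 0.000 14.000
    endloop
  endfacet
  facet normal 0.0000 -1.0000 0.0000
    outer loop
      vertex 0.000 0.000 0.000
      vertex 20.000 0.000 14.000
      vertex 0.000 0.000 14.000
    endloop
  endfacet
  facet normal 0.0000 0.6585 0.7526
    outer loop
      vertex 0.000 0.000 14.000
      vertex 20.000 0.000 14.000
      vertex 20.000 16.000 0.000
    endloop
  endfacet
  facet normal 0.0000 0.6585 0.7526
    outer loop
      vertex 0.000 0.000 14.000
      vertex 20.000 16.000 0.000
      vertex 0.000 16.000 0.000
    endloop
  endfacet
  facet normal -1.0000 0.0000 0.0000
    outer loop
      vertex 0.000 0.000 14.000
      vertex 0.000 16.000 0.000
      vertex 0.000 0.000 0.000
    endloop
  endfacet
  facet normal 1.0000 0.0000 0.0000
    outer loop
      vertex 20.000 0.000 0.000
      vertex 20.000 16.000 0.000
      vertex 20.000 0.000 14.000
    endloop
  endfacet
endsolid part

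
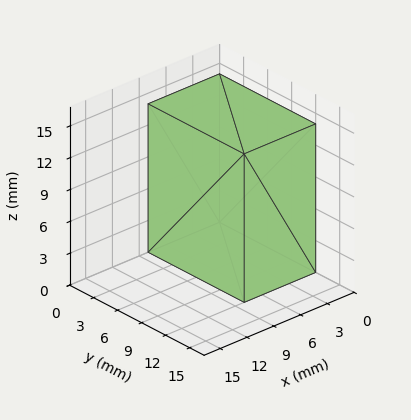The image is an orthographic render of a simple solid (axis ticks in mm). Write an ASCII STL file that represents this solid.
Reading the render: the shape is a rectangular box, roughly 8 × 12 mm footprint and 14 mm tall (dimensions read to the nearest mm from the axis ticks). For the STL, each face is triangulated and given an outward normal.

solid part
  facet normal 0.0000 0.0000 -1.0000
    outer loop
      vertex 8.0 12.0 0.0
      vertex 8.0 0.0 0.0
      vertex 0.0 0.0 0.0
    endloop
  endfacet
  facet normal 0.0000 0.0000 -1.0000
    outer loop
      vertex 0.0 12.0 0.0
      vertex 8.0 12.0 0.0
      vertex 0.0 0.0 0.0
    endloop
  endfacet
  facet normal 0.0000 0.0000 1.0000
    outer loop
      vertex 0.0 0.0 14.0
      vertex 8.0 0.0 14.0
      vertex 8.0 12.0 14.0
    endloop
  endfacet
  facet normal 0.0000 0.0000 1.0000
    outer loop
      vertex 0.0 0.0 14.0
      vertex 8.0 12.0 14.0
      vertex 0.0 12.0 14.0
    endloop
  endfacet
  facet normal 0.0000 -1.0000 0.0000
    outer loop
      vertex 0.0 0.0 0.0
      vertex 8.0 0.0 0.0
      vertex 8.0 0.0 14.0
    endloop
  endfacet
  facet normal 0.0000 -1.0000 0.0000
    outer loop
      vertex 0.0 0.0 0.0
      vertex 8.0 0.0 14.0
      vertex 0.0 0.0 14.0
    endloop
  endfacet
  facet normal 0.0000 1.0000 0.0000
    outer loop
      vertex 8.0 12.0 14.0
      vertex 8.0 12.0 0.0
      vertex 0.0 12.0 0.0
    endloop
  endfacet
  facet normal 0.0000 1.0000 0.0000
    outer loop
      vertex 0.0 12.0 14.0
      vertex 8.0 12.0 14.0
      vertex 0.0 12.0 0.0
    endloop
  endfacet
  facet normal -1.0000 0.0000 0.0000
    outer loop
      vertex 0.0 12.0 14.0
      vertex 0.0 12.0 0.0
      vertex 0.0 0.0 0.0
    endloop
  endfacet
  facet normal -1.0000 0.0000 0.0000
    outer loop
      vertex 0.0 0.0 14.0
      vertex 0.0 12.0 14.0
      vertex 0.0 0.0 0.0
    endloop
  endfacet
  facet normal 1.0000 0.0000 0.0000
    outer loop
      vertex 8.0 0.0 0.0
      vertex 8.0 12.0 0.0
      vertex 8.0 12.0 14.0
    endloop
  endfacet
  facet normal 1.0000 0.0000 0.0000
    outer loop
      vertex 8.0 0.0 0.0
      vertex 8.0 12.0 14.0
      vertex 8.0 0.0 14.0
    endloop
  endfacet
endsolid part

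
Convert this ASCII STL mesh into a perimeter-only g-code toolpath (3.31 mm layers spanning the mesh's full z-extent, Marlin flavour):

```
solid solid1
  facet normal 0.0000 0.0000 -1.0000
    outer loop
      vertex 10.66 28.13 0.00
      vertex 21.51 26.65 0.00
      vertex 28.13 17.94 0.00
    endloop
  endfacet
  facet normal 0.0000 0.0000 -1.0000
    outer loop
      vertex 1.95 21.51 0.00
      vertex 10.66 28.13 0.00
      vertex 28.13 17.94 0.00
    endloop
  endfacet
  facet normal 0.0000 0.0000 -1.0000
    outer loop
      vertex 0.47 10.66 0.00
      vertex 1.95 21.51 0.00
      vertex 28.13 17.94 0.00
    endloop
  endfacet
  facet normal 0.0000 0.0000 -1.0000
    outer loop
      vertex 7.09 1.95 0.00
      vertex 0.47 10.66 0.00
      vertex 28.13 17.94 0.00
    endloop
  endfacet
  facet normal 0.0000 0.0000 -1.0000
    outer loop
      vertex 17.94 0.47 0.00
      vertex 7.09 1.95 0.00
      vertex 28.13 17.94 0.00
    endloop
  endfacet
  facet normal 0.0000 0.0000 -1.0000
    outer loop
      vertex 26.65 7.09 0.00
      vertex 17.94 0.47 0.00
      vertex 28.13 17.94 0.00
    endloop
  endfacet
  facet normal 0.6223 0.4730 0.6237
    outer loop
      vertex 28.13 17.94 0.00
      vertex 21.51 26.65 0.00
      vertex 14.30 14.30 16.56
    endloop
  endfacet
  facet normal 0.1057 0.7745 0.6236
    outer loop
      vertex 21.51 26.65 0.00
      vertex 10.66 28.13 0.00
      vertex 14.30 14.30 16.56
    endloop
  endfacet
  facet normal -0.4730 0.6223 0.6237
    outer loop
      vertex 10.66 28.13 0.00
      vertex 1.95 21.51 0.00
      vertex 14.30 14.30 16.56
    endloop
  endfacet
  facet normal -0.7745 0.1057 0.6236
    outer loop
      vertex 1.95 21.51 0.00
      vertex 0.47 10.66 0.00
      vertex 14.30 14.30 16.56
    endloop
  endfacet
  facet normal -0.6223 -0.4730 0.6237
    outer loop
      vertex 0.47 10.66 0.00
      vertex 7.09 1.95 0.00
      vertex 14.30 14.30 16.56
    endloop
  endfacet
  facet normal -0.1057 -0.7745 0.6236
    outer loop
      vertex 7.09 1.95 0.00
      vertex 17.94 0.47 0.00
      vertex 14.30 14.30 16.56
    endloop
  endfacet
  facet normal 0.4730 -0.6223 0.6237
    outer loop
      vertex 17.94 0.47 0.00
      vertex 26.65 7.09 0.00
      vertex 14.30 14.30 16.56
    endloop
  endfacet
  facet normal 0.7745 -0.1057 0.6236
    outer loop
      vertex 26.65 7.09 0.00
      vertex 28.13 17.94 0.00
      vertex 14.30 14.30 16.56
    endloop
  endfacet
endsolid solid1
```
; perimeter-only toolpath
G21 ; units = mm
G90 ; absolute positioning
G28 ; home
; layer 1
G0 Z3.31
G0 X25.36 Y17.21
G1 X20.07 Y24.18
G1 X11.39 Y25.36
G1 X4.42 Y20.07
G1 X3.24 Y11.39
G1 X8.53 Y4.42
G1 X17.21 Y3.24
G1 X24.18 Y8.53
G1 X25.36 Y17.21
; layer 2
G0 Z6.62
G0 X22.60 Y16.48
G1 X18.63 Y21.71
G1 X12.12 Y22.60
G1 X6.89 Y18.63
G1 X6.00 Y12.12
G1 X9.97 Y6.89
G1 X16.48 Y6.00
G1 X21.71 Y9.97
G1 X22.60 Y16.48
; layer 3
G0 Z9.94
G0 X19.83 Y15.76
G1 X17.18 Y19.24
G1 X12.84 Y19.83
G1 X9.36 Y17.18
G1 X8.77 Y12.84
G1 X11.42 Y9.36
G1 X15.76 Y8.77
G1 X19.24 Y11.42
G1 X19.83 Y15.76
; layer 4
G0 Z13.25
G0 X17.07 Y15.03
G1 X15.74 Y16.77
G1 X13.57 Y17.07
G1 X11.83 Y15.74
G1 X11.53 Y13.57
G1 X12.86 Y11.83
G1 X15.03 Y11.53
G1 X16.77 Y12.86
G1 X17.07 Y15.03
M2 ; end

The solid is a regular 8-sided pyramid, base circumscribed radius ≈ 14.3 mm, apex at z ≈ 16.6 mm. Slicing at Δz = 3.31 mm — 5 equal slices spanning the solid's height, so layer i sits at z = i·h/5 — gives 4 non-empty perimeters. Each is a 8-segment closed polygon; G0 lifts to the layer z and rapids to the start vertex, then G1 traces the edges. The cross-section shrinks linearly with z (the slice at the apex is degenerate and omitted).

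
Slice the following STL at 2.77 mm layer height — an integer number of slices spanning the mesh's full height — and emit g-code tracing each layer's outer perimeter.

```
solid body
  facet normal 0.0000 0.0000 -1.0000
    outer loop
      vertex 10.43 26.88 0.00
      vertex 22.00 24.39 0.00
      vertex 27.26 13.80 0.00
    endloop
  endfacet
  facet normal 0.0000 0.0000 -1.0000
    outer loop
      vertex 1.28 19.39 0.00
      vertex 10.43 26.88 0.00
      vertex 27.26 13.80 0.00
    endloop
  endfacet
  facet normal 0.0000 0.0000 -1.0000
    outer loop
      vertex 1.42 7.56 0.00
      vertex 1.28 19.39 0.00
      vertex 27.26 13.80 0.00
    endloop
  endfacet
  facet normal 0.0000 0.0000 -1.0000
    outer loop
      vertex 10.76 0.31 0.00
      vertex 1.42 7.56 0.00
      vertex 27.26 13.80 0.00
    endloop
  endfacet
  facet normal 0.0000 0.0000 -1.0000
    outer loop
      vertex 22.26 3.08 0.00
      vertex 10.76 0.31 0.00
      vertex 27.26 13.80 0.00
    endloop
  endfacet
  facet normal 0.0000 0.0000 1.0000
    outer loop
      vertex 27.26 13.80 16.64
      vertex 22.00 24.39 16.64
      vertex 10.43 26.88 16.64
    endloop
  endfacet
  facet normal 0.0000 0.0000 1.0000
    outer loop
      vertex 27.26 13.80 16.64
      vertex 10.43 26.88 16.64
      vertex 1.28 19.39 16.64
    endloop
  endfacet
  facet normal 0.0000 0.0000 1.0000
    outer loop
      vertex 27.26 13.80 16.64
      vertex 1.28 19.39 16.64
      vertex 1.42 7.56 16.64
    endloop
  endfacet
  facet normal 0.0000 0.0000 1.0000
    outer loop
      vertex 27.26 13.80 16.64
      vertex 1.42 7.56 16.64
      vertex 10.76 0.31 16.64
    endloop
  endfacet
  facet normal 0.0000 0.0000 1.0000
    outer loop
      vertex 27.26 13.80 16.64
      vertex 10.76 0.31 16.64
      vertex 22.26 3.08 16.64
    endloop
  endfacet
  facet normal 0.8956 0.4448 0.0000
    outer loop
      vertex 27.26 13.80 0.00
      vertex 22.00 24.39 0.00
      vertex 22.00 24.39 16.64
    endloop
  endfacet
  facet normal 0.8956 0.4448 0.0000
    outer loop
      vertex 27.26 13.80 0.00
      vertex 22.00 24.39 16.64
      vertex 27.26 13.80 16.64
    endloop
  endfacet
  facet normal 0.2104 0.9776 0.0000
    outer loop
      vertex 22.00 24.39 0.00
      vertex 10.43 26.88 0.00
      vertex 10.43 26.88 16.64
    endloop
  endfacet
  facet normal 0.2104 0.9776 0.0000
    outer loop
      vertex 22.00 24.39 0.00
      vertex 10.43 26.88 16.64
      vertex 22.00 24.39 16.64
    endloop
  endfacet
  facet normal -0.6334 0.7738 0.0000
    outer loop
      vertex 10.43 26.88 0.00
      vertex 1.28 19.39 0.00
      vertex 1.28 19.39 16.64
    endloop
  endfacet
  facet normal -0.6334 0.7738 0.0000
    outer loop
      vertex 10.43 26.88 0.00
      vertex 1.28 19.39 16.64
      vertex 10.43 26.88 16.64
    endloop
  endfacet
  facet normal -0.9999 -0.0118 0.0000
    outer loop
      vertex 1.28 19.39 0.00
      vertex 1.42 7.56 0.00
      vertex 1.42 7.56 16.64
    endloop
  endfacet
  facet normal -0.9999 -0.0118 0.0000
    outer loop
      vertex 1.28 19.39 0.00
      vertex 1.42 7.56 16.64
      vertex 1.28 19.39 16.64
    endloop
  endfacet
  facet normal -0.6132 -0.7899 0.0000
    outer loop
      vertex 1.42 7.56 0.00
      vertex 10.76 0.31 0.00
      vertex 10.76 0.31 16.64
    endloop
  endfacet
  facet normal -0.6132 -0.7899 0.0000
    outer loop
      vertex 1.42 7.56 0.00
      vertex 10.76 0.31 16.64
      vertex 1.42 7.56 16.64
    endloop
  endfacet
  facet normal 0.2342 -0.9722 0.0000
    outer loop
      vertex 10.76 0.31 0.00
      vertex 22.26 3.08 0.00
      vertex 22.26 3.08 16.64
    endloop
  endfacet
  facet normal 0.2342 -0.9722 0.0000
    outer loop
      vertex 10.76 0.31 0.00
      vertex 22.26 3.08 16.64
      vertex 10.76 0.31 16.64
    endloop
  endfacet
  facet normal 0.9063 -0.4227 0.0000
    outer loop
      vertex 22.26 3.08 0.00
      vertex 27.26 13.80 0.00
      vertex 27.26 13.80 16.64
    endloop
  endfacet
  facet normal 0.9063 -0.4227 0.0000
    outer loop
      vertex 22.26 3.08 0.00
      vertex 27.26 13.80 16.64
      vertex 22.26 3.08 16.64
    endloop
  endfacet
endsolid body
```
; perimeter-only toolpath
G21 ; units = mm
G90 ; absolute positioning
G28 ; home
; layer 1
G0 Z2.77
G0 X27.26 Y13.80
G1 X22.00 Y24.39
G1 X10.43 Y26.88
G1 X1.28 Y19.39
G1 X1.42 Y7.56
G1 X10.76 Y0.31
G1 X22.26 Y3.08
G1 X27.26 Y13.80
; layer 2
G0 Z5.55
G0 X27.26 Y13.80
G1 X22.00 Y24.39
G1 X10.43 Y26.88
G1 X1.28 Y19.39
G1 X1.42 Y7.56
G1 X10.76 Y0.31
G1 X22.26 Y3.08
G1 X27.26 Y13.80
; layer 3
G0 Z8.32
G0 X27.26 Y13.80
G1 X22.00 Y24.39
G1 X10.43 Y26.88
G1 X1.28 Y19.39
G1 X1.42 Y7.56
G1 X10.76 Y0.31
G1 X22.26 Y3.08
G1 X27.26 Y13.80
; layer 4
G0 Z11.09
G0 X27.26 Y13.80
G1 X22.00 Y24.39
G1 X10.43 Y26.88
G1 X1.28 Y19.39
G1 X1.42 Y7.56
G1 X10.76 Y0.31
G1 X22.26 Y3.08
G1 X27.26 Y13.80
; layer 5
G0 Z13.87
G0 X27.26 Y13.80
G1 X22.00 Y24.39
G1 X10.43 Y26.88
G1 X1.28 Y19.39
G1 X1.42 Y7.56
G1 X10.76 Y0.31
G1 X22.26 Y3.08
G1 X27.26 Y13.80
; layer 6
G0 Z16.64
G0 X27.26 Y13.80
G1 X22.00 Y24.39
G1 X10.43 Y26.88
G1 X1.28 Y19.39
G1 X1.42 Y7.56
G1 X10.76 Y0.31
G1 X22.26 Y3.08
G1 X27.26 Y13.80
M2 ; end

The solid is a regular 7-sided prism (a cylinder approximated with 7 flat sides), circumscribed radius ≈ 13.6 mm, height ≈ 16.6 mm. Slicing at Δz = 2.77 mm — 6 equal slices spanning the solid's height, so layer i sits at z = i·h/6 — gives 6 non-empty perimeters. Each is a 7-segment closed polygon; G0 lifts to the layer z and rapids to the start vertex, then G1 traces the edges.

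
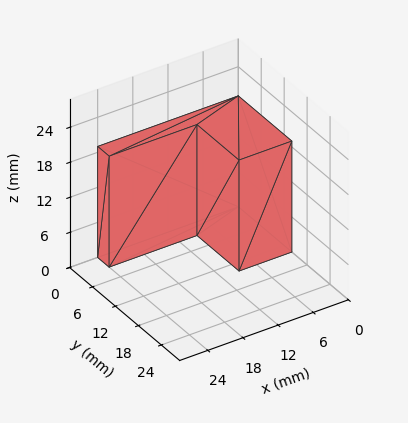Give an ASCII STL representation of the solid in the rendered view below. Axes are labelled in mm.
Reading the render: the shape is an L-shaped prism: outer 24 × 14 mm, arm thicknesses ≈ 3 mm (horizontal) and 9 mm (vertical), extruded 19 mm in z (dimensions read to the nearest mm from the axis ticks). For the STL, each face is triangulated and given an outward normal.

solid part
  facet normal 0.0000 0.0000 -1.0000
    outer loop
      vertex 24.000 3.000 0.000
      vertex 24.000 0.000 0.000
      vertex 0.000 0.000 0.000
    endloop
  endfacet
  facet normal 0.0000 0.0000 -1.0000
    outer loop
      vertex 9.000 3.000 0.000
      vertex 24.000 3.000 0.000
      vertex 0.000 0.000 0.000
    endloop
  endfacet
  facet normal 0.0000 0.0000 -1.0000
    outer loop
      vertex 9.000 14.000 0.000
      vertex 9.000 3.000 0.000
      vertex 0.000 0.000 0.000
    endloop
  endfacet
  facet normal 0.0000 0.0000 -1.0000
    outer loop
      vertex 0.000 14.000 0.000
      vertex 9.000 14.000 0.000
      vertex 0.000 0.000 0.000
    endloop
  endfacet
  facet normal 0.0000 0.0000 1.0000
    outer loop
      vertex 0.000 0.000 19.000
      vertex 24.000 0.000 19.000
      vertex 24.000 3.000 19.000
    endloop
  endfacet
  facet normal 0.0000 0.0000 1.0000
    outer loop
      vertex 0.000 0.000 19.000
      vertex 24.000 3.000 19.000
      vertex 9.000 3.000 19.000
    endloop
  endfacet
  facet normal 0.0000 0.0000 1.0000
    outer loop
      vertex 0.000 0.000 19.000
      vertex 9.000 3.000 19.000
      vertex 9.000 14.000 19.000
    endloop
  endfacet
  facet normal 0.0000 0.0000 1.0000
    outer loop
      vertex 0.000 0.000 19.000
      vertex 9.000 14.000 19.000
      vertex 0.000 14.000 19.000
    endloop
  endfacet
  facet normal 0.0000 -1.0000 0.0000
    outer loop
      vertex 0.000 0.000 0.000
      vertex 24.000 0.000 0.000
      vertex 24.000 0.000 19.000
    endloop
  endfacet
  facet normal 0.0000 -1.0000 0.0000
    outer loop
      vertex 0.000 0.000 0.000
      vertex 24.000 0.000 19.000
      vertex 0.000 0.000 19.000
    endloop
  endfacet
  facet normal 1.0000 0.0000 0.0000
    outer loop
      vertex 24.000 0.000 0.000
      vertex 24.000 3.000 0.000
      vertex 24.000 3.000 19.000
    endloop
  endfacet
  facet normal 1.0000 0.0000 0.0000
    outer loop
      vertex 24.000 0.000 0.000
      vertex 24.000 3.000 19.000
      vertex 24.000 0.000 19.000
    endloop
  endfacet
  facet normal 0.0000 1.0000 0.0000
    outer loop
      vertex 24.000 3.000 0.000
      vertex 9.000 3.000 0.000
      vertex 9.000 3.000 19.000
    endloop
  endfacet
  facet normal 0.0000 1.0000 0.0000
    outer loop
      vertex 24.000 3.000 0.000
      vertex 9.000 3.000 19.000
      vertex 24.000 3.000 19.000
    endloop
  endfacet
  facet normal 1.0000 0.0000 0.0000
    outer loop
      vertex 9.000 3.000 0.000
      vertex 9.000 14.000 0.000
      vertex 9.000 14.000 19.000
    endloop
  endfacet
  facet normal 1.0000 0.0000 0.0000
    outer loop
      vertex 9.000 3.000 0.000
      vertex 9.000 14.000 19.000
      vertex 9.000 3.000 19.000
    endloop
  endfacet
  facet normal 0.0000 1.0000 0.0000
    outer loop
      vertex 9.000 14.000 0.000
      vertex 0.000 14.000 0.000
      vertex 0.000 14.000 19.000
    endloop
  endfacet
  facet normal 0.0000 1.0000 0.0000
    outer loop
      vertex 9.000 14.000 0.000
      vertex 0.000 14.000 19.000
      vertex 9.000 14.000 19.000
    endloop
  endfacet
  facet normal -1.0000 0.0000 0.0000
    outer loop
      vertex 0.000 14.000 0.000
      vertex 0.000 0.000 0.000
      vertex 0.000 0.000 19.000
    endloop
  endfacet
  facet normal -1.0000 0.0000 0.0000
    outer loop
      vertex 0.000 14.000 0.000
      vertex 0.000 0.000 19.000
      vertex 0.000 14.000 19.000
    endloop
  endfacet
endsolid part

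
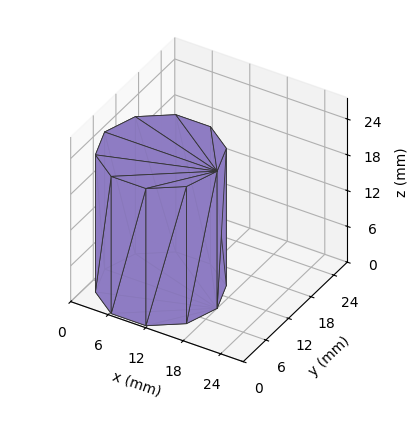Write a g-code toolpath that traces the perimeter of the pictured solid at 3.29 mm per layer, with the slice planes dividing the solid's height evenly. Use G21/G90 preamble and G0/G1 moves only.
Reading the render: the shape is a regular 10-sided prism (a cylinder approximated with 10 flat sides), circumscribed radius ≈ 9 mm, height ≈ 23 mm (dimensions read to the nearest mm from the axis ticks). For the g-code, the solid's height is divided into equal slices at the stated Δz and each level perimeter traced with G1 moves after a G0 lift.

; perimeter-only toolpath
G21 ; units = mm
G90 ; absolute positioning
G28 ; home
; layer 1
G0 Z3.29
G0 X18.00 Y9.00
G1 X16.28 Y14.29
G1 X11.78 Y17.56
G1 X6.22 Y17.56
G1 X1.72 Y14.29
G1 X0.00 Y9.00
G1 X1.72 Y3.71
G1 X6.22 Y0.44
G1 X11.78 Y0.44
G1 X16.28 Y3.71
G1 X18.00 Y9.00
; layer 2
G0 Z6.57
G0 X18.00 Y9.00
G1 X16.28 Y14.29
G1 X11.78 Y17.56
G1 X6.22 Y17.56
G1 X1.72 Y14.29
G1 X0.00 Y9.00
G1 X1.72 Y3.71
G1 X6.22 Y0.44
G1 X11.78 Y0.44
G1 X16.28 Y3.71
G1 X18.00 Y9.00
; layer 3
G0 Z9.86
G0 X18.00 Y9.00
G1 X16.28 Y14.29
G1 X11.78 Y17.56
G1 X6.22 Y17.56
G1 X1.72 Y14.29
G1 X0.00 Y9.00
G1 X1.72 Y3.71
G1 X6.22 Y0.44
G1 X11.78 Y0.44
G1 X16.28 Y3.71
G1 X18.00 Y9.00
; layer 4
G0 Z13.14
G0 X18.00 Y9.00
G1 X16.28 Y14.29
G1 X11.78 Y17.56
G1 X6.22 Y17.56
G1 X1.72 Y14.29
G1 X0.00 Y9.00
G1 X1.72 Y3.71
G1 X6.22 Y0.44
G1 X11.78 Y0.44
G1 X16.28 Y3.71
G1 X18.00 Y9.00
; layer 5
G0 Z16.43
G0 X18.00 Y9.00
G1 X16.28 Y14.29
G1 X11.78 Y17.56
G1 X6.22 Y17.56
G1 X1.72 Y14.29
G1 X0.00 Y9.00
G1 X1.72 Y3.71
G1 X6.22 Y0.44
G1 X11.78 Y0.44
G1 X16.28 Y3.71
G1 X18.00 Y9.00
; layer 6
G0 Z19.71
G0 X18.00 Y9.00
G1 X16.28 Y14.29
G1 X11.78 Y17.56
G1 X6.22 Y17.56
G1 X1.72 Y14.29
G1 X0.00 Y9.00
G1 X1.72 Y3.71
G1 X6.22 Y0.44
G1 X11.78 Y0.44
G1 X16.28 Y3.71
G1 X18.00 Y9.00
; layer 7
G0 Z23.00
G0 X18.00 Y9.00
G1 X16.28 Y14.29
G1 X11.78 Y17.56
G1 X6.22 Y17.56
G1 X1.72 Y14.29
G1 X0.00 Y9.00
G1 X1.72 Y3.71
G1 X6.22 Y0.44
G1 X11.78 Y0.44
G1 X16.28 Y3.71
G1 X18.00 Y9.00
M2 ; end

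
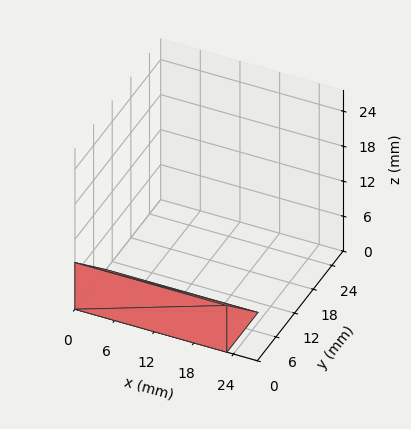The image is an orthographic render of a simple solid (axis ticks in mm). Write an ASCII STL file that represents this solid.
Reading the render: the shape is a wedge (ramp): 23 × 10 mm base, rising to 8 mm along the y=0 edge and sloping linearly to z=0 at y=10 (dimensions read to the nearest mm from the axis ticks). For the STL, each face is triangulated and given an outward normal.

solid part
  facet normal 0.0000 0.0000 -1.0000
    outer loop
      vertex 23.00 10.00 0.00
      vertex 23.00 0.00 0.00
      vertex 0.00 0.00 0.00
    endloop
  endfacet
  facet normal 0.0000 0.0000 -1.0000
    outer loop
      vertex 0.00 10.00 0.00
      vertex 23.00 10.00 0.00
      vertex 0.00 0.00 0.00
    endloop
  endfacet
  facet normal 0.0000 -1.0000 0.0000
    outer loop
      vertex 0.00 0.00 0.00
      vertex 23.00 0.00 0.00
      vertex 23.00 0.00 8.00
    endloop
  endfacet
  facet normal 0.0000 -1.0000 0.0000
    outer loop
      vertex 0.00 0.00 0.00
      vertex 23.00 0.00 8.00
      vertex 0.00 0.00 8.00
    endloop
  endfacet
  facet normal 0.0000 0.6247 0.7809
    outer loop
      vertex 0.00 0.00 8.00
      vertex 23.00 0.00 8.00
      vertex 23.00 10.00 0.00
    endloop
  endfacet
  facet normal 0.0000 0.6247 0.7809
    outer loop
      vertex 0.00 0.00 8.00
      vertex 23.00 10.00 0.00
      vertex 0.00 10.00 0.00
    endloop
  endfacet
  facet normal -1.0000 0.0000 0.0000
    outer loop
      vertex 0.00 0.00 8.00
      vertex 0.00 10.00 0.00
      vertex 0.00 0.00 0.00
    endloop
  endfacet
  facet normal 1.0000 0.0000 0.0000
    outer loop
      vertex 23.00 0.00 0.00
      vertex 23.00 10.00 0.00
      vertex 23.00 0.00 8.00
    endloop
  endfacet
endsolid part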